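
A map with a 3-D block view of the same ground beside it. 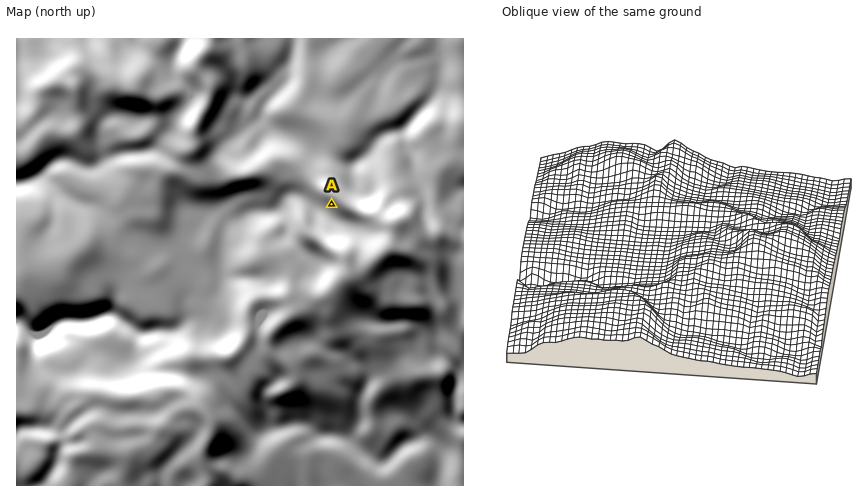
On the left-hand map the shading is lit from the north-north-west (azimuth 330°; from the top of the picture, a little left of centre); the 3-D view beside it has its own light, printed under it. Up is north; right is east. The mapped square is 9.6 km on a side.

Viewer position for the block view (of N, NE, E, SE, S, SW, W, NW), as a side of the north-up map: S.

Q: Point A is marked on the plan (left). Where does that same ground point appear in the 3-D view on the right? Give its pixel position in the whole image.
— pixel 747 220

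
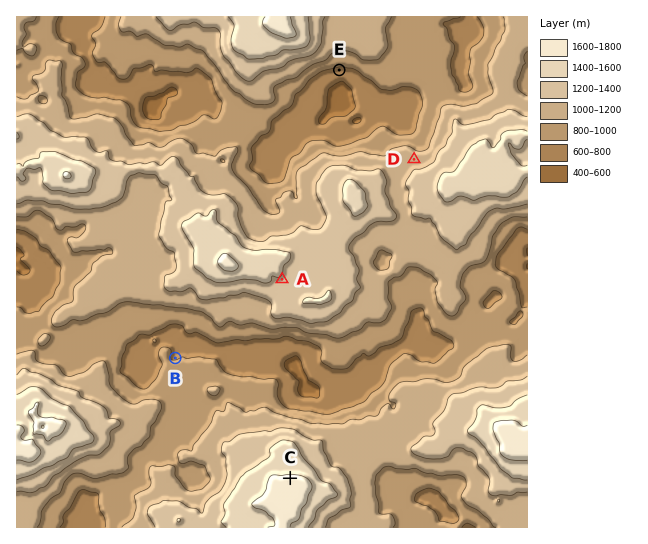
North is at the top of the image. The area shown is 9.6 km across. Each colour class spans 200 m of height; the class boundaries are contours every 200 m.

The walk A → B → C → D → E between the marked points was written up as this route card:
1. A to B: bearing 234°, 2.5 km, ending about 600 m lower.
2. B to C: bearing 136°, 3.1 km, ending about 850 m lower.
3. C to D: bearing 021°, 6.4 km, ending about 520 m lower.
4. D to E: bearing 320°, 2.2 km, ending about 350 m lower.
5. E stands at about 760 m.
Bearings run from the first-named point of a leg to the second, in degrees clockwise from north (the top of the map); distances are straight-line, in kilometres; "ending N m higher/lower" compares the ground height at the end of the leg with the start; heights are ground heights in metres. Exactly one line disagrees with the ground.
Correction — Line 2: it should read "ending about 850 m higher".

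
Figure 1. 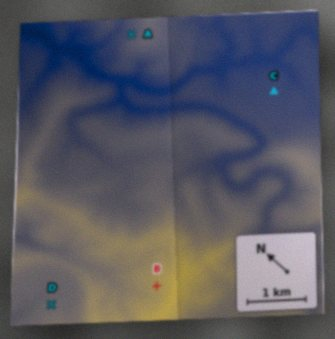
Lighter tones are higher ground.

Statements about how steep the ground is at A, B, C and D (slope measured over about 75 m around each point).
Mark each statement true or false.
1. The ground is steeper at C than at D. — false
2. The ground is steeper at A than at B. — true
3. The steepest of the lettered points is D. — false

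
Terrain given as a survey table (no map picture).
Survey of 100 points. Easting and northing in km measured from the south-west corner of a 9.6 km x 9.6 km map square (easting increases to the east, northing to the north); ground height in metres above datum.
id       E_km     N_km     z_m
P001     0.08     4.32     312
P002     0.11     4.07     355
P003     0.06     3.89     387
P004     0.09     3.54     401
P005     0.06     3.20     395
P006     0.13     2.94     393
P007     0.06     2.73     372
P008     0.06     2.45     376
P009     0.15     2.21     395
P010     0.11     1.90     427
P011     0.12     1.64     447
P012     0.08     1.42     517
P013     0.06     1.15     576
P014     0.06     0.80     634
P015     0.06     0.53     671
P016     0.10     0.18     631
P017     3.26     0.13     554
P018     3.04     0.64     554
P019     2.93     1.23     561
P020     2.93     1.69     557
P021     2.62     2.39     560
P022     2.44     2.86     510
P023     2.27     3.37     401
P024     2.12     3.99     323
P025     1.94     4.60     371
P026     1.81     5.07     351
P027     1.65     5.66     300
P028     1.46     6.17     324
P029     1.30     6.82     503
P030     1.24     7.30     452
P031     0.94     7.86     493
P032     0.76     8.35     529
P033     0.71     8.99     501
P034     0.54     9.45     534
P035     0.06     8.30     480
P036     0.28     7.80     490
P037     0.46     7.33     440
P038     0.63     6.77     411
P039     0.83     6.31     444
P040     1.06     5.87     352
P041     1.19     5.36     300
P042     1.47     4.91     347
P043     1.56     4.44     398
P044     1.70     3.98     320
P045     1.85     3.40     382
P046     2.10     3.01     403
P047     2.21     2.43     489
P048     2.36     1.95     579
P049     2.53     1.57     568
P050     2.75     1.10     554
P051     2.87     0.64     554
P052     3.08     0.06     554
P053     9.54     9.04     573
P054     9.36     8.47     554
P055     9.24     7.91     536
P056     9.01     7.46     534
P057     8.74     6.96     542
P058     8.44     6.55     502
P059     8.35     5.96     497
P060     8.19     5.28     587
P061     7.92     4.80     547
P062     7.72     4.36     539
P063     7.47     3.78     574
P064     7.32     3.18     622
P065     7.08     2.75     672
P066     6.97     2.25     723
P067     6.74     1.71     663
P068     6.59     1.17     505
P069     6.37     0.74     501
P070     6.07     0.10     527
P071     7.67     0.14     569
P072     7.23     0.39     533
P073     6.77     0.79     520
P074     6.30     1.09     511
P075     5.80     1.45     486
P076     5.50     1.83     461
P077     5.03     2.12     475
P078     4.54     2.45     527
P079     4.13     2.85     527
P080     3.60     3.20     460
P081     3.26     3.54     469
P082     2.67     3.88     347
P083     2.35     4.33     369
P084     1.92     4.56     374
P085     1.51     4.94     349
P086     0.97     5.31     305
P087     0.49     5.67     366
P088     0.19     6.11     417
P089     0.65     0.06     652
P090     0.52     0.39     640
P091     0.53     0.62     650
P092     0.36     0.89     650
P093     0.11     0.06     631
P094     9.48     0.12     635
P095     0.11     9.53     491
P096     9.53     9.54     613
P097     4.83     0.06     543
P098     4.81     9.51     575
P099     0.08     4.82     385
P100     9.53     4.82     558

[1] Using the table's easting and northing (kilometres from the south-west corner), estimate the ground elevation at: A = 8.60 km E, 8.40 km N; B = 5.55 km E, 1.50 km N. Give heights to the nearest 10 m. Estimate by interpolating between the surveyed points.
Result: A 530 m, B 480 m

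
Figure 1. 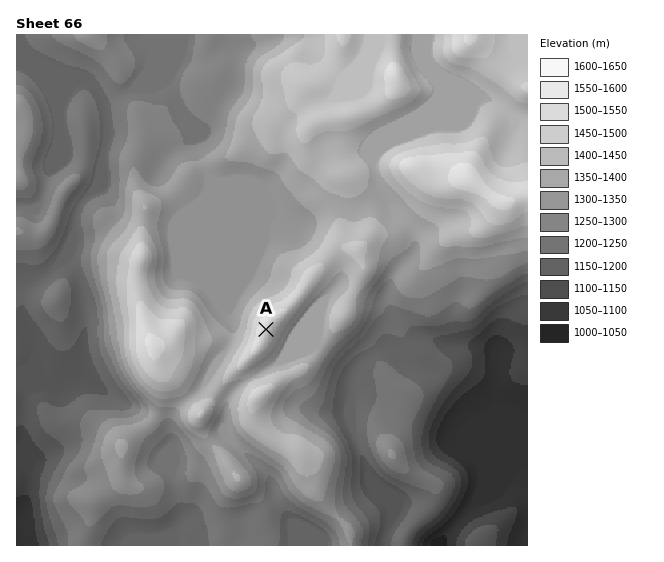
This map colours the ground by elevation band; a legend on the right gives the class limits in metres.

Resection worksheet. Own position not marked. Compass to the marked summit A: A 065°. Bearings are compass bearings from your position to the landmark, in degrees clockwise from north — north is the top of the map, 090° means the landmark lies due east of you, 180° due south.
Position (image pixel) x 135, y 390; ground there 1350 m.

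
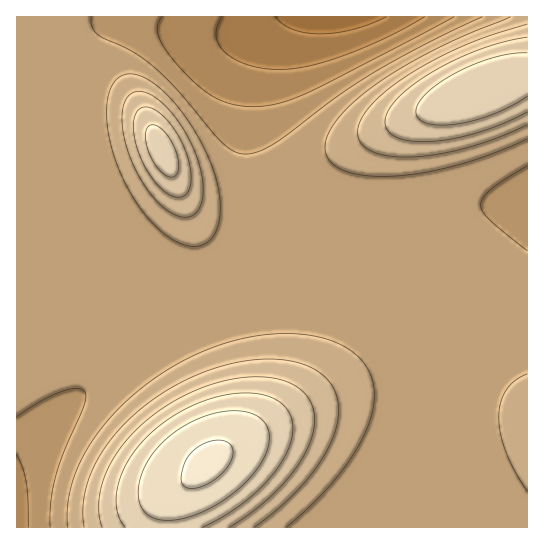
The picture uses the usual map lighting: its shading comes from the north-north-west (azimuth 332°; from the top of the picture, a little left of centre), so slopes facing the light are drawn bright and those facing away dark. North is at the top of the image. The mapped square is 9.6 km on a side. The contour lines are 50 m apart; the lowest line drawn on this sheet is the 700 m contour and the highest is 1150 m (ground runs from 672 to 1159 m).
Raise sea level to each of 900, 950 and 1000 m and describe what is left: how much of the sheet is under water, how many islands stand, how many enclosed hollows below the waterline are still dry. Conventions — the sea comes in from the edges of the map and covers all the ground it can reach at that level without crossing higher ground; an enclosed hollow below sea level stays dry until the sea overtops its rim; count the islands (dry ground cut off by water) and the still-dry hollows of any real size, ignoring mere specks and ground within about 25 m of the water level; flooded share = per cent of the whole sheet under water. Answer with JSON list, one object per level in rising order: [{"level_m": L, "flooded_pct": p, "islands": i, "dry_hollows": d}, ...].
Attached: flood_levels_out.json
[{"level_m": 900, "flooded_pct": 69, "islands": 1, "dry_hollows": 0}, {"level_m": 950, "flooded_pct": 80, "islands": 1, "dry_hollows": 0}, {"level_m": 1000, "flooded_pct": 86, "islands": 1, "dry_hollows": 0}]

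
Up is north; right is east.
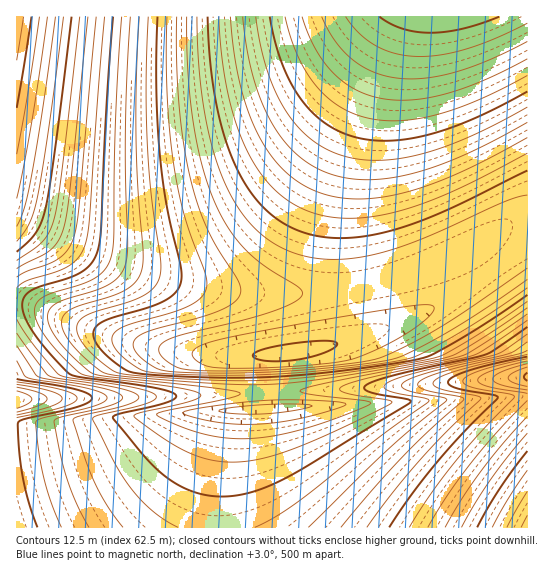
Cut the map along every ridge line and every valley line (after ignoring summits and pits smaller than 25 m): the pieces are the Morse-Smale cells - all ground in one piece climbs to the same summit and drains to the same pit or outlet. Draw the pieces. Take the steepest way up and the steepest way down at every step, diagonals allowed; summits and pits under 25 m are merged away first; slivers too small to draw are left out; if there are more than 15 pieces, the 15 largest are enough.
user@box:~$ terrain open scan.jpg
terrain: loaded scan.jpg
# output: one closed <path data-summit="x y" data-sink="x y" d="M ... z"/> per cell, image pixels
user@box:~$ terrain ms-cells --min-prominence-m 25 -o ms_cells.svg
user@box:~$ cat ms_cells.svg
<path data-summit="17 17" data-sink="437 17" d="M401 16l-384 0-1 286 26 6 41 19 39 13 32 8 45 7 59 1 31-3 44-8 34-10 4-4 1-6-16-94 1-65 7-39 9-36z"/><path data-summit="527 527" data-sink="437 17" d="M527 16l-125 0-3 5-28 80-11 46-4 32 0 52 5 39 10 43 1 13-3 9 48-19 42-23 40-26 29-24z"/><path data-summit="527 527" data-sink="262 409" d="M527 396l-300 15-2 2-6 56-3 58 311 1z"/><path data-summit="17 399" data-sink="262 409" d="M270 392l-109 5-144 3-1 127 199 1 2-45 8-70 14-4 31-1z"/><path data-summit="527 377" data-sink="437 17" d="M527 244l-57 43-29 17-36 17-62 22-37 8-35 4-2 3 2 33 104-3 152-11z"/><path data-summit="17 399" data-sink="437 17" d="M23 303l-7 0 1 97 144-3 101-4 9-2-1-36-53 1-63-8-64-19-48-21z"/><path data-summit="527 377" data-sink="262 409" d="M527 377l-152 11-104 4 0 15 250-10 7-2z"/>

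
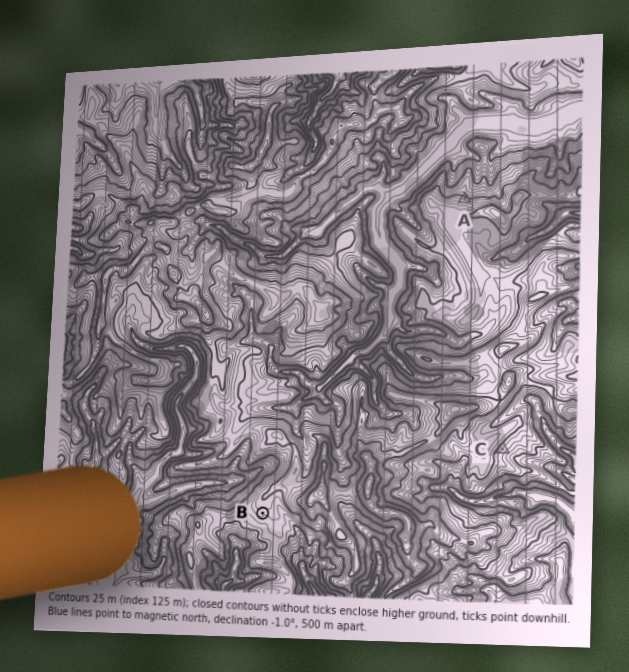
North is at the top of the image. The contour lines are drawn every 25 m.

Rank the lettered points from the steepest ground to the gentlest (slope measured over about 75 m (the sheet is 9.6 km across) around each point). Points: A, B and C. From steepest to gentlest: A C B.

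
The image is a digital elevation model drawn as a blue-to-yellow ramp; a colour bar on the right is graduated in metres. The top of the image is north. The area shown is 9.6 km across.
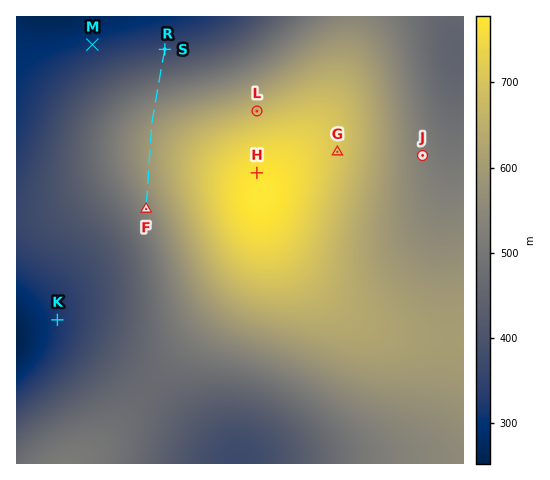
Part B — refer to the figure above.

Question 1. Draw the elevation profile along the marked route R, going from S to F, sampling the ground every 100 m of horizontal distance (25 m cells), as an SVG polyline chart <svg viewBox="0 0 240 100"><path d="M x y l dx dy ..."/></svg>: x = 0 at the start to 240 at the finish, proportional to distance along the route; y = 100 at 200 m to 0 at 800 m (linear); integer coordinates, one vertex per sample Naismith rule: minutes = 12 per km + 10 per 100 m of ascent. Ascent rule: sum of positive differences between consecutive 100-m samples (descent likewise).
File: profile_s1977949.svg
<svg viewBox="0 0 240 100"><path d="M0 72l7-2 7-3 7-2 7-2 7-3 7-2 7-3 7-2 7-2 7-3 6-2 7-2 7-1 7-2 7-2 7-1 7-1 7-1 7-1 7 0 7-1 7 0 7 0 7 0 7 1 7 0 7 1 7 1 7 1 7 1 6 1 7 1 7 1 7 1 4 1"/></svg>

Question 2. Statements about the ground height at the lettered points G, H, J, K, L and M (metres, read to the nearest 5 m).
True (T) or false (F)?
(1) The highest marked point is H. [T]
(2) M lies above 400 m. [F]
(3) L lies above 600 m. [T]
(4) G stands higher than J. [T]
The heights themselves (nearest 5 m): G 705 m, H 770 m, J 525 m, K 315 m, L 665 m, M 310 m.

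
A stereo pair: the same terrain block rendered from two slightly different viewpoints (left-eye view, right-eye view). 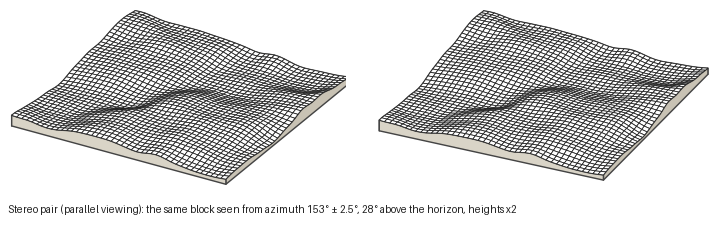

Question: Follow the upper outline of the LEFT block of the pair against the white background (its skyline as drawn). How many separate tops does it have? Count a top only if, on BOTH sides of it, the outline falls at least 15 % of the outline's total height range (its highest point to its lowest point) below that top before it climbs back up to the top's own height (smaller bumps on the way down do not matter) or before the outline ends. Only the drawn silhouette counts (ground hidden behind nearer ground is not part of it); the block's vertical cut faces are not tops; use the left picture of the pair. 1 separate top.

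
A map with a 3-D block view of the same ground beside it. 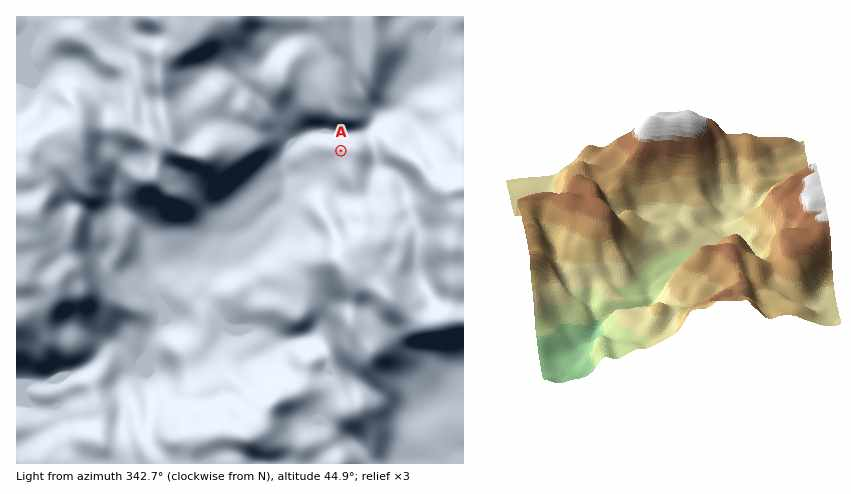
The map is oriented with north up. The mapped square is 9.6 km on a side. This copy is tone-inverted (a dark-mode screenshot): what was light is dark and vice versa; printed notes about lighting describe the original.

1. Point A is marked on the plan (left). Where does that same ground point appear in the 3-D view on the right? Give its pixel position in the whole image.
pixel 614 299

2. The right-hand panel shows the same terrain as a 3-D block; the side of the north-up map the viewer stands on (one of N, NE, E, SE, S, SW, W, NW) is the N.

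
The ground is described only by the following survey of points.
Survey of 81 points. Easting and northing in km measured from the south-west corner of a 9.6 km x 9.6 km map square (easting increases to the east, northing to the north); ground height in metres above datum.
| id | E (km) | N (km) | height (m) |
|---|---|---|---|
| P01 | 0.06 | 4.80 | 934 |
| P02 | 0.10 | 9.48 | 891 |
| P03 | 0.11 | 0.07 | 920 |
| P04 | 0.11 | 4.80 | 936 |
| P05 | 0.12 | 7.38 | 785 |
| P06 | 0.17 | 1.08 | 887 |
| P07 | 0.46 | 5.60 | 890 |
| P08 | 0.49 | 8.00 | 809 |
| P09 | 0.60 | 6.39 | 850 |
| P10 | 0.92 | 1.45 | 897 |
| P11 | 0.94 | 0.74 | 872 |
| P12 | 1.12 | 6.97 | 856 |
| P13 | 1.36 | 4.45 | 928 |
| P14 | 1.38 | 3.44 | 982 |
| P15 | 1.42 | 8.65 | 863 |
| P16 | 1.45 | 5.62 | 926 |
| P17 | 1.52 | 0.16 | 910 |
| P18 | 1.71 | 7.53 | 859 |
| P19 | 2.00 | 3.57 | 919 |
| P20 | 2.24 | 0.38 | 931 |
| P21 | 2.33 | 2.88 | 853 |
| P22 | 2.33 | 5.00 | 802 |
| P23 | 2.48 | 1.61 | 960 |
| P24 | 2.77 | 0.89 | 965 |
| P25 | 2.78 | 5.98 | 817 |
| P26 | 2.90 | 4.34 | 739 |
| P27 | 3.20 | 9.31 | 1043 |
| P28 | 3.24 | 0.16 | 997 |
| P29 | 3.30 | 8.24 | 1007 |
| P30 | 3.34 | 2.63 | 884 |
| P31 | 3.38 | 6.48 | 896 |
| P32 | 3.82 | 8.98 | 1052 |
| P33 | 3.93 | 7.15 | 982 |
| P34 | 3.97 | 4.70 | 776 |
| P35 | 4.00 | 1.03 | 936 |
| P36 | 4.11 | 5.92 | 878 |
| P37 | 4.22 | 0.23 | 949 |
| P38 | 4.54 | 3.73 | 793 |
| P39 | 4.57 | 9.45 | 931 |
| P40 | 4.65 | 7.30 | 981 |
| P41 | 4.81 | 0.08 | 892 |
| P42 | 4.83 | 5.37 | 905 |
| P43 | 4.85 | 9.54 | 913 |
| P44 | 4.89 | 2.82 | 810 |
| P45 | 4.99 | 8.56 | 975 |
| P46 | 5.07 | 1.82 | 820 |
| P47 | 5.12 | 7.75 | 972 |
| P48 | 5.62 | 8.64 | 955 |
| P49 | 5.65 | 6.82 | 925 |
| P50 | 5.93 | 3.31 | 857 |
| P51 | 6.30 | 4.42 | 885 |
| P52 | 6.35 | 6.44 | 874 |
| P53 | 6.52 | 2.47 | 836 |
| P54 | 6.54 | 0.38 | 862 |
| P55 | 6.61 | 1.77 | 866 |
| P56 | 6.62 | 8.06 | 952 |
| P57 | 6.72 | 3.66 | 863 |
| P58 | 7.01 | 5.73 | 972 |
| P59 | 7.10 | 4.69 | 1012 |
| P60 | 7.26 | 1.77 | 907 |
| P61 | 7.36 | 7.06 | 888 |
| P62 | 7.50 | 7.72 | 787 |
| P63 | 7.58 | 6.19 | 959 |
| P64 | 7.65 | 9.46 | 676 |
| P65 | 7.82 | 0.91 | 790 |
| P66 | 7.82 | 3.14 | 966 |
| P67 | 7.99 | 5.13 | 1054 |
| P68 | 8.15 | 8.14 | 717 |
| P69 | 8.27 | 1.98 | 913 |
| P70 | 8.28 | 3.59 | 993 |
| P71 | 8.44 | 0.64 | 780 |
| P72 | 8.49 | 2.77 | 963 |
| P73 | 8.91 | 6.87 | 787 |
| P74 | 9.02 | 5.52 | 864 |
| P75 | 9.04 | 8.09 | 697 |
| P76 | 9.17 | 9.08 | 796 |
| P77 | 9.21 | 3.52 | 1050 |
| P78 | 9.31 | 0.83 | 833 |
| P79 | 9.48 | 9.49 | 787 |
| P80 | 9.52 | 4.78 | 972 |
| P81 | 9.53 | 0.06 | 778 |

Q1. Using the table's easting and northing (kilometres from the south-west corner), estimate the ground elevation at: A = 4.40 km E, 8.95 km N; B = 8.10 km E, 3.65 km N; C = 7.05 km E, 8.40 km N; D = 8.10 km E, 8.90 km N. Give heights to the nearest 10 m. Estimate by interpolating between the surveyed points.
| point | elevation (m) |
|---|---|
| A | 970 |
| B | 990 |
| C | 830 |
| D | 720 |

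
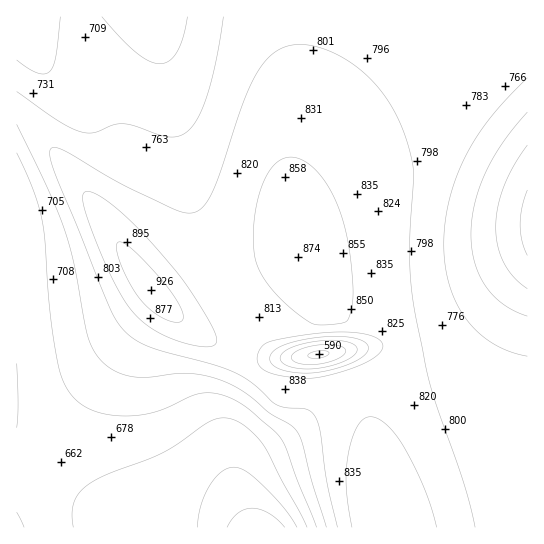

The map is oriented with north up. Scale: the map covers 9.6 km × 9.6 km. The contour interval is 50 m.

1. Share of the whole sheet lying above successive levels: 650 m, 92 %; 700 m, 79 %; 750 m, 64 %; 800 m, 36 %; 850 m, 11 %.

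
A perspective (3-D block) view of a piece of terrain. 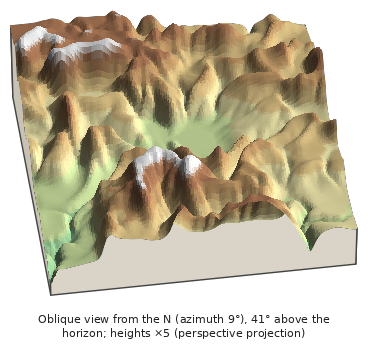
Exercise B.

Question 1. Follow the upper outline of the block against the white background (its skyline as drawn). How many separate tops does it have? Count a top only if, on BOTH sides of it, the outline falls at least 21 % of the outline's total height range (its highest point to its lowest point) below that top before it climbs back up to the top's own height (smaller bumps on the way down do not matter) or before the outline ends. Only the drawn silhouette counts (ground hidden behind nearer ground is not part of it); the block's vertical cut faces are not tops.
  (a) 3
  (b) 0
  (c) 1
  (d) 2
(b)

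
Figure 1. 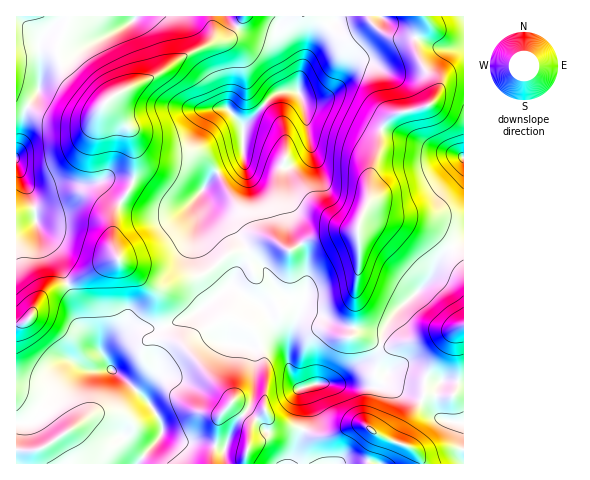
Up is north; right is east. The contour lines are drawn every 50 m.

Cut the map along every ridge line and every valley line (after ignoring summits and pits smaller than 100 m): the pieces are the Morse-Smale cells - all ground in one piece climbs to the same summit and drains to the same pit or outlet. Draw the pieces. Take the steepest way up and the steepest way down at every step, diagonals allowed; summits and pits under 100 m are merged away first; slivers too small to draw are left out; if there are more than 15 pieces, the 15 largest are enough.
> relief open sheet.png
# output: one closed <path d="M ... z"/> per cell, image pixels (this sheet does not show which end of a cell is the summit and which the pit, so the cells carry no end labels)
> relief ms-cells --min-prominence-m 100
<path d="M335 16l-91 0-9 15-7 7-19 6-24 12-31 21-38 17-9 8 23 28 5 24-2 29-19 32-1 31 7 16 25 20 12 6 5 0 37-12 9-4 22-19 16-3-13-23-26-23-5-12 11-16 29-16 2-6 44 14 21-15 1-14-6-34-6-13 0-10 5-16 11-23 22-23z"/><path d="M243 16l-227 1 0 145 16 37 5 26 11 21 9 13 11 24 50-25-5-12 0-25 5-14 15-24 2-29-5-24-23-28 9-8 38-17 31-21 24-12 19-6 7-7z"/><path d="M463 16l-127 1 0 3-22 23-11 23-5 16 0 10 6 13 6 34-1 14-21 15-44-14-2 6-29 16-11 16 5 12 26 23 13 22 14-8 12-1 18 10 21-11 47-9 12-33 0-19 9-28 1-17 5-10 12-10 33-8 5-6 7-16 5-5 17-3z"/><path d="M463 76l-16 2-5 5-7 16-5 6-35 9-10 9-4 7-2 20-9 28 0 19-12 31 1 41-3 15 0 29-5 24 10 0 20 8 4-16 9-15 34-33 10-21 26-22z"/><path d="M203 308l-13 8-24 10-1 3 8 10 7 4 11 11 19 23 22 22 0 5 16 15 3 8 14-17 5 10 8 6 24 3 17 7 13-1 17-8 13-3 14 10 22 9 9-20 16-25 3-17-2-2-31-7-5 1-7 11-4 3-62-3-16 4-8-12-3-18-7-8-8-4-27 1-21-4-7-18z"/><path d="M357 231l-16 1-30 7-21 11-18-10-12 1-13 9 4 8 15 12 9 17 25 19 0 7-12 36 1 20 10 19 16-4 19-2 21-16 19-7 5-8 1-5-2-2-17-7-10-1 3-11 2-41 3-15z"/><path d="M428 380l-4 2-1 16-16 25-9 20-22-9-14-10-13 3-17 8-13 1-17-7-24-3-8-6-5-10-14 17-3-8-17-16-8 9-5 9-1 20-5 22 251 1 1-40-18-3-8-5-2-6 0-18 5-10z"/><path d="M82 367l-9 3-14 12-25 39-18 3 0 25 17 1-3 6 1 8 106 0 20-23 5-8 0-8-4-8-9-14-36-32-22 0z"/><path d="M143 326l-9 0-12 6-12 7-8 9 0 7 8 14 22 17 17 17 13 22-2 13-23 25 74 1 6-23 1-20 5-9 9-9 0-4-22-22-19-23-23-20-3-6-17 1z"/><path d="M246 249l-16 4-22 19-9 4-37 12-11-2 7 8 6 33 19-8 20-11 15 17 7 18 21 4 27-1 8 4 6 8 3-21 10-24 0-7-25-19-9-17-15-12z"/><path d="M68 284l-16 5-7 5-9 11-5 11-5 6-10 3 1 98 11 0 6-2 25-39 14-12 4-3 14 4 19-2-18-32-12-12-3-18z"/><path d="M118 259l-7 1-44 24 10 23 2 15 13 15 10 17 0-6 8-9 21-11 12-2 5 3 13 0 3-2-4-28-4-8z"/><path d="M463 239l-25 21-10 21-38 38-8 17-1 8 2 2 34-6 47-15z"/><path d="M17 163l-1 160 5 1 10-8 5-11 9-11 22-11-10-24-9-13-11-21-3-23z"/><path d="M458 328l-46 14-21 4-10-1-7 14-19 7-21 16 7-1 15-10 12 0 9 3 16-2 32 8 6-15z"/>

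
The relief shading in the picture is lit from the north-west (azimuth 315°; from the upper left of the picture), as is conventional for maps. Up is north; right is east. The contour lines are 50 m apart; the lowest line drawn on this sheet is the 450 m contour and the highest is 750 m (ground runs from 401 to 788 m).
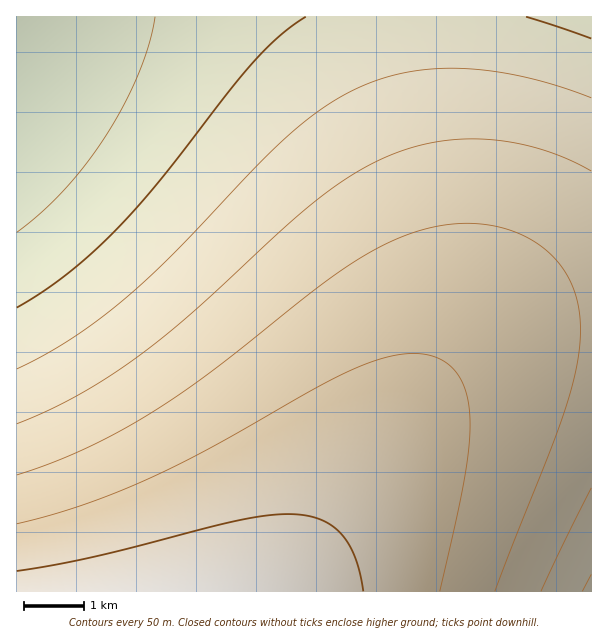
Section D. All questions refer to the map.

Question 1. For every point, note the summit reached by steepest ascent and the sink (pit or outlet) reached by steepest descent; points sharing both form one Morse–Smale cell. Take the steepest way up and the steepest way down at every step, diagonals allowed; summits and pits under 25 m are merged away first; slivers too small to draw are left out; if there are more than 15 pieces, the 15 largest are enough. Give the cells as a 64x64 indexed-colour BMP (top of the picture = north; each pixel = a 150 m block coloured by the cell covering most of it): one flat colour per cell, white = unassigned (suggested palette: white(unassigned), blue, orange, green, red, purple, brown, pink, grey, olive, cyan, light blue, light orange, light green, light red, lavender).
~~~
<image width="64" height="64" href="data:image/bmp;base64,Qk12CAAAAAAAAHYAAAAoAAAAQAAAAEAAAAABAAQAAAAAAAAIAAATCwAAEwsAABAAAAAAAAAA////ALR3HwAOf/8ALKAsACgn1gC9Z5QAS1aMAMJ34wB/f38AIr28AM++FwDox64AeLv/AIrfmACWmP8A1bDFABERERERERERERERERERESIiIiIiIiIiIiIiIiIiIiIiEREREREREREREREREREREiIiIiIiIiIiIiIiIiIiIiIRERERERERERERERERERERIiIiIiIiIiIiIiIiIiIiIhEREREREREREREREREREREiIiIiIiIiIiIiIiIiIiIiERERERERERERERERERERERIiIiIiIiIiIiIiIiIiIiIRERERERERERERERERERERESIiIiIiIiIiIiIiIiIiIhERERERERERERERERERERERIiIiIiIiIiIiIiIiIiIiERERERERERERERERERERERESIiIiIiIiIiIiIiIiIiIREREREREREREREREREREREREiIiIiIiIiIiIiIiIiIhERERERERERERERERERERERERIiIiIiIiIiIiIiIiIiEREREREREREREREREREREREREiIiIiIiIiIiIiIiIiIRERERERERERERERERERERERERIiIiIiIiIiIiIiIiIhERERERERERERERERERERERERESIiIiIiIiIiIiIiIiERERERERERERERERERERERERERIiIiIiIiIiIiIiIiIRERERERERERERERERERERERERESIiIiIiIiIiIiIiIhEREREREREREREREREREREREREREiIiIiIiIiIiIiIiERERERERERERERERERERERERERESIiIiIiIiIiIiIiIREREREREREREREREREREREREREREiIiIiIiIiIiIiIhERERERERERERERERERERERERERERIiIiIiIiIiIiIiEREREREREREREREREREREREREREREyIiIiIiIiIiIiIRERERERERERERERERERERERERERERMiIiIiIiIiIiIhEREREREREREREREREREREREREREREzIiIiIiIiIiIiERERERERERERERERERERERERERERERMyIiIiIiIiIiIRERERERERERERERERERERERERERERETMiIiIiIiIiIhERERERERERERERERERERERERERERERMzIiIiIiIiIiEREREREREREREREREREREREREREREREzMyIiIiIiIiIRERERERERERERERERERERERERERERERMzMiIiIiIiIhEREREREREREREREREREREREREREREREzMzMiIiIiIiERERERERERERERERERERERERERERERETMzMzMyIiIiIREREREREREREREREREREREREREREREREzMzMzMzMiIhERERERERERERERERERERERERERERERETMzMzMzMzMzERERERERERERERERERERERERERERERERMzMzMzMzMzMREREREREREREREREREREREREREREREREzMzMzMzMzMxERERERERERERERERERERERERERERERETMzMzMzMzMzERERERERERERERERERERERERERERERERMzMzMzMzMzMREREREREREREREREREREREREREREREREzMzMzMzMzMxERERERERERERERERERERERERERERERETMzMzMzMzMzERERERERERERERERERERERERERERERERMzMzMzMzMzMREREREREREREREREREREREREREREREREzMzMzMzMzMxERERERERERERERERERERERERERERERETMzMzMzMzMzERERERERERERERERERERERERERERERERMzMzMzMzMzMREREREREREREREREREREREREREREREREzMzMzMzMzMxERERERERERERERERERERERERERERERETMzMzMzMzMzERERERERERERERERERERERERERERERETMzMzMzMzMzMRERERERERERERERERERERERERERERERMzMzMzMzMzMxEREREREREREREREREREREREREREREREzMzMzMzMzMzERERERERERERERERERERERERERERERETMzMzMzMzMzMRERERERERERERERERERERERERERERERMzMzMzMzMzMxEREREREREREREREREREREREREREREREzMzMzMzMzMzEREREREREREREREREREREREREREREREzMzMzMzMzMzMRERERERERERERERERERERERERERERETMzMzMzMzMzMxERERERERERERERERERERERERERERERMzMzMzMzMzMzEREREREREREREREREREREREREREREREzMzMzMzMzMzMRERERERERERERERERERERERERERERETMzMzMzMzMzMxERERERERERERERERERERERERERERETMzMzMzMzMzMzERERERERERERERERERERERERERERERMzMzMzMzMzMzMREREREREREREREREREREREREREREREzMzMzMzMzMzMxERERERERERERERERERERERERERERETMzMzMzMzMzMzERERERERERERERERERERERERERERERMzMzMzMzMzMzMREREREREREREREREREREREREREREREzMzMzMzMzMzMxERERERERERERERERERERERERERERETMzMzMzMzMzMzERERERERERERERERERERERERERERERMzMzMzMzMzMzMREREREREREREREREREREREREREREREzMzMzMzMzMzMxERERERERERERERERERERERERERERETMzMzMzMzMzMz"/>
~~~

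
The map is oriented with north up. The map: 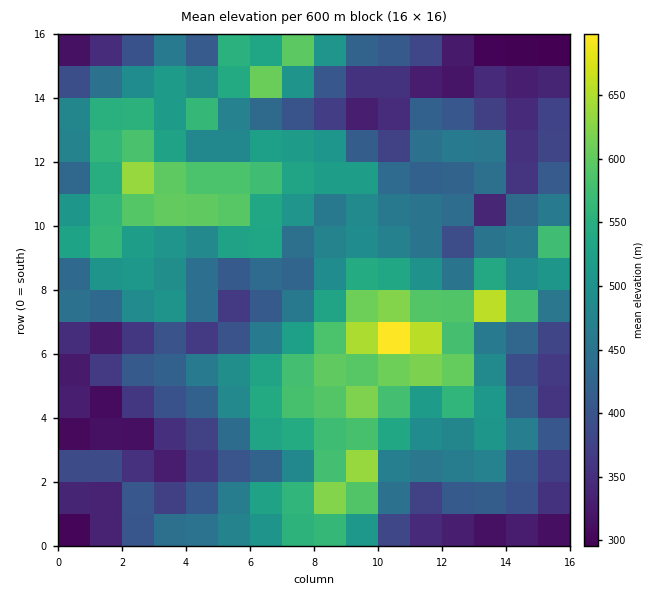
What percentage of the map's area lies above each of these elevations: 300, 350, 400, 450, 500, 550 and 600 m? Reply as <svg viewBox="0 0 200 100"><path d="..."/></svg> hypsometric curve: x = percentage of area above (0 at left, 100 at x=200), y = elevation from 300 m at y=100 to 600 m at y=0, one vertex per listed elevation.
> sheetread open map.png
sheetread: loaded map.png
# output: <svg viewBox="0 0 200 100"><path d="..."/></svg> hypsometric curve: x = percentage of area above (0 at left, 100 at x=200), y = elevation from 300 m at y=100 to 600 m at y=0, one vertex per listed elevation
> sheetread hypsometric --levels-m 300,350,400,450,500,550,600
<svg viewBox="0 0 200 100"><path d="M192 100l-24-17-27-16-31-17-38-17-29-16-25-17"/></svg>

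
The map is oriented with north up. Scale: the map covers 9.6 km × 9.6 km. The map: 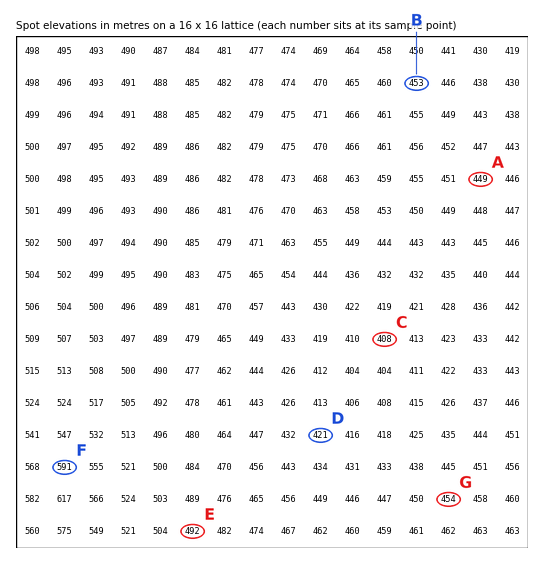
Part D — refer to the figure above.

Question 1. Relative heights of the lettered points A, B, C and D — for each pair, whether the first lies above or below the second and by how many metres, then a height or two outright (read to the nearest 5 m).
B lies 45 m above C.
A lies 40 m above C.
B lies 35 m above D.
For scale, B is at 455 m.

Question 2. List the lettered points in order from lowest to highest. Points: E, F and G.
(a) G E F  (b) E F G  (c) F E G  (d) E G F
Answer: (a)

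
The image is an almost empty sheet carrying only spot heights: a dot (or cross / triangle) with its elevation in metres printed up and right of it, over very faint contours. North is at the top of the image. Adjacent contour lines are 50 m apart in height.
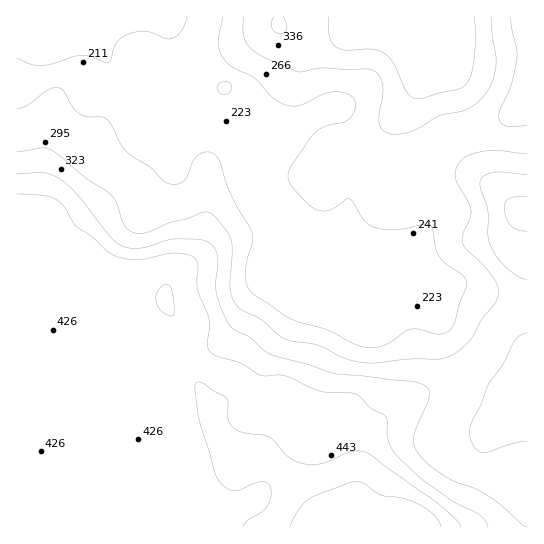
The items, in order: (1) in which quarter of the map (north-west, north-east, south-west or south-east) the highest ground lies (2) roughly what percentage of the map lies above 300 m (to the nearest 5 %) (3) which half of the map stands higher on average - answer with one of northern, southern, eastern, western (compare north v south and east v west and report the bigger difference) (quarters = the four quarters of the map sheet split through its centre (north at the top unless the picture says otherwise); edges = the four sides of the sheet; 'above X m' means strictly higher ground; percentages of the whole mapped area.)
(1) The highest point lies in the south-east quarter of the map.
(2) Roughly 60 % of the ground is higher than 300 m.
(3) On average the southern half of the map is the higher ground.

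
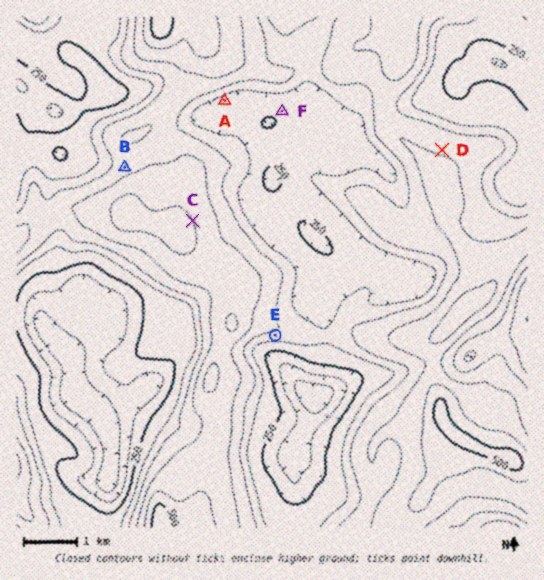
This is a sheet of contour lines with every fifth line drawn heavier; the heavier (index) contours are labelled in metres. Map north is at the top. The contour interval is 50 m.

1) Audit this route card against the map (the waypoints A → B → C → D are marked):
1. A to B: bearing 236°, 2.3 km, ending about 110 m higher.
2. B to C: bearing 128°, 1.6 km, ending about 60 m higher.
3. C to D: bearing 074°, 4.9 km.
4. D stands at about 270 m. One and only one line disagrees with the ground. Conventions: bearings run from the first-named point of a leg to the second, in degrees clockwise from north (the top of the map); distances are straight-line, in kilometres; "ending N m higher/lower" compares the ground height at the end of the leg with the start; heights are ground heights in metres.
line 4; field height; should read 400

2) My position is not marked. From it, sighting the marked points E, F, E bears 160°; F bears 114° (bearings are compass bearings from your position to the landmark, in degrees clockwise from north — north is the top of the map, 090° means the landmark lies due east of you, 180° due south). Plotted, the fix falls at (177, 64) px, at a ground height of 400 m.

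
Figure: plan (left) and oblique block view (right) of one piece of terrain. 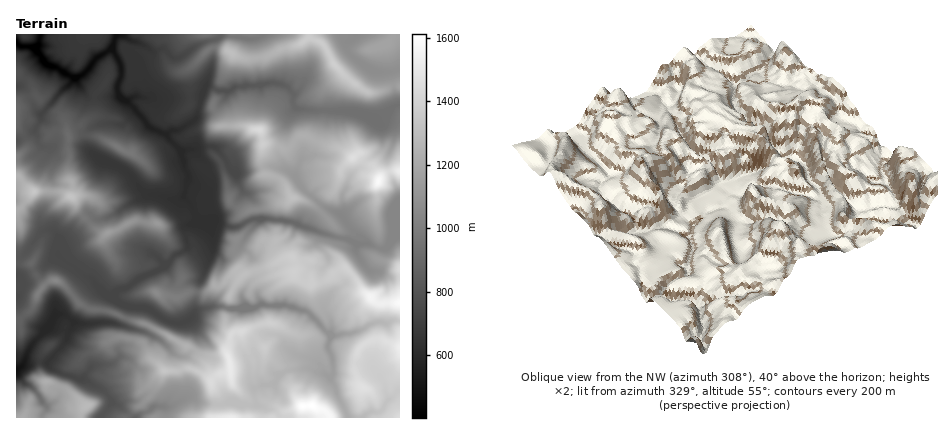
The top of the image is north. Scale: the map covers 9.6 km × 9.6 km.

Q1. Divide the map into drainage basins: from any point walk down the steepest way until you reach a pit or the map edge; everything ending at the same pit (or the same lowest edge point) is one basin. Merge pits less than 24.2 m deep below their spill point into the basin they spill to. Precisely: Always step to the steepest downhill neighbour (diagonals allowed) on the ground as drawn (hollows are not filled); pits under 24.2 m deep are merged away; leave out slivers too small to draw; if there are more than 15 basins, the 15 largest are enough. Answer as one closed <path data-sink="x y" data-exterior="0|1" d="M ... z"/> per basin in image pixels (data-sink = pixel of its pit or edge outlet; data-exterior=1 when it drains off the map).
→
<path data-sink="36 48" data-exterior="0" d="M308 34l-292 0 0 38 14 10 6 14-16 5-4 5 0 20 11 18-1 4-10 10 0 18 18 16-12 14-6 4 0 52 14 2 5 10 9 11 10-5 6 2 20 22 10 5 18 2 18 8 22 6 36 21 8 2 6 6 15 22-1 4-8-6-14-6-12 3-14 0-8 9-4 14-9 10 9 14 248 0 0-332-8 0-12 6-12 0-6-3-20-15-10-12-7-16-5-4-10-4z"/><path data-sink="16 370" data-exterior="1" d="M54 280l-4 1-7 5-6 8-4 14-13 12-4 0 0 98 8-2 6-16 16-12 0-6 20 7 20 17-5 6 1 6 44 0 24-22 6-16 8-9 14 0 12-3 14 6 8 6 1-4-5-8-16-20-8-2-36-21-22-6-18-8-18-2-10-5-18-20z"/><path data-sink="356 34" data-exterior="1" d="M400 34l-90 0-1 4 11 4 5 4 9 18 16 16 18 12 12 0 12-6 8 0z"/><path data-sink="16 296" data-exterior="1" d="M22 263l-6 1 0 56 4 0 13-12 4-14 7-8-9-12-3-8z"/><path data-sink="16 86" data-exterior="1" d="M18 73l-2 33 4-5 16-5-6-14z"/><path data-sink="16 200" data-exterior="1" d="M18 176l-2 34 6-4 12-14z"/><path data-sink="16 140" data-exterior="1" d="M16 126l0 31 11-11-4-12z"/><path data-sink="136 418" data-exterior="1" d="M142 404l-16 14 26 0z"/>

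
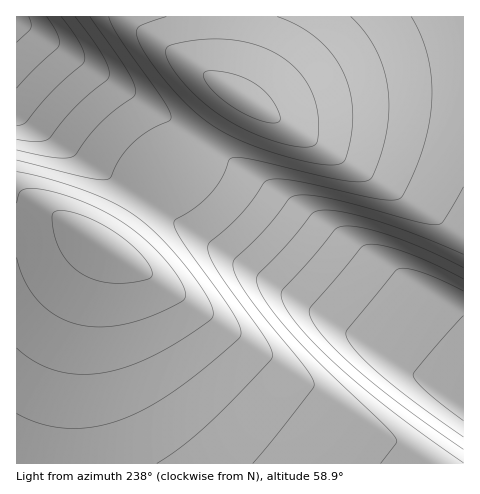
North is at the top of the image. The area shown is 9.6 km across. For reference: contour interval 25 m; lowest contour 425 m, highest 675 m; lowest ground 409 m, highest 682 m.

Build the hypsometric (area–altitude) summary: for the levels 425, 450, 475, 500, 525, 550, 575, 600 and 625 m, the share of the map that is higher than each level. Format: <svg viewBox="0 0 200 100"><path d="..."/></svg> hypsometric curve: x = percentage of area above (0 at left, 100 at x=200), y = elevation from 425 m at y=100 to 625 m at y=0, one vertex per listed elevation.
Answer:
<svg viewBox="0 0 200 100"><path d="M193 100l-20-12-23-13-34-13-32-12-26-12-18-13-12-13-8-12"/></svg>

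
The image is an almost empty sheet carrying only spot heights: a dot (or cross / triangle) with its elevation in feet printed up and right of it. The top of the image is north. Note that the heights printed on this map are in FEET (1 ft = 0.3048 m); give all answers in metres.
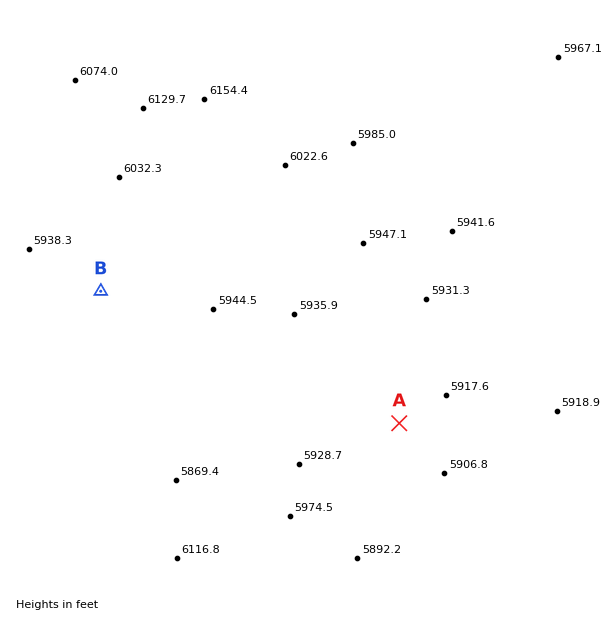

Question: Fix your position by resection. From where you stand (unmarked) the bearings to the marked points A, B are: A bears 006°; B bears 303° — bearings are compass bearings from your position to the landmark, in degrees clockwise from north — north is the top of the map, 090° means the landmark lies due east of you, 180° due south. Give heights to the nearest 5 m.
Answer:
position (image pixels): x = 393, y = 481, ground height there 1800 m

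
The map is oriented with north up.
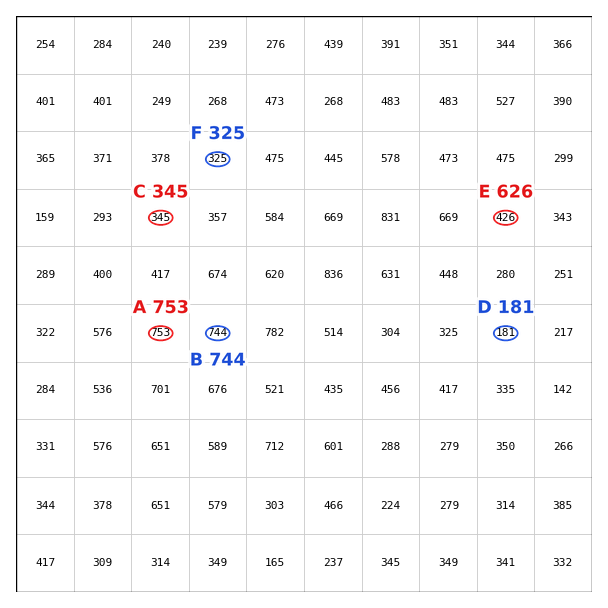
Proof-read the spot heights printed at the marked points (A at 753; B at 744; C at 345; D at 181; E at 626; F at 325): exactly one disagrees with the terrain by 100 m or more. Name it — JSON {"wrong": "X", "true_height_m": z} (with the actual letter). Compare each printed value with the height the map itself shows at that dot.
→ {"wrong": "E", "true_height_m": 426}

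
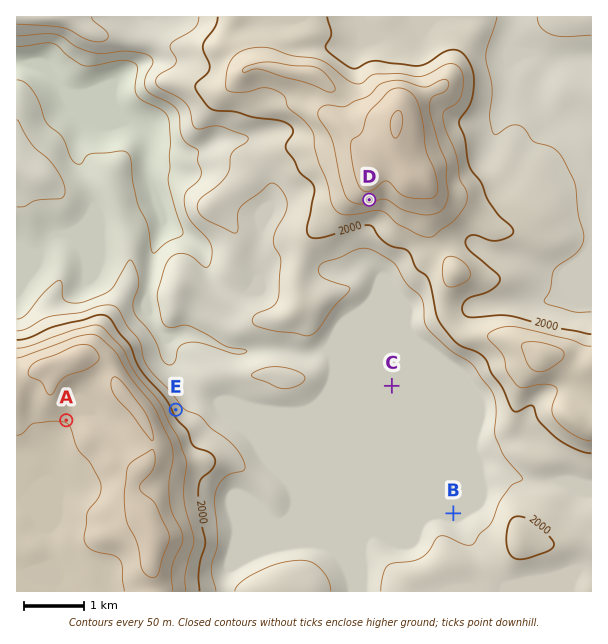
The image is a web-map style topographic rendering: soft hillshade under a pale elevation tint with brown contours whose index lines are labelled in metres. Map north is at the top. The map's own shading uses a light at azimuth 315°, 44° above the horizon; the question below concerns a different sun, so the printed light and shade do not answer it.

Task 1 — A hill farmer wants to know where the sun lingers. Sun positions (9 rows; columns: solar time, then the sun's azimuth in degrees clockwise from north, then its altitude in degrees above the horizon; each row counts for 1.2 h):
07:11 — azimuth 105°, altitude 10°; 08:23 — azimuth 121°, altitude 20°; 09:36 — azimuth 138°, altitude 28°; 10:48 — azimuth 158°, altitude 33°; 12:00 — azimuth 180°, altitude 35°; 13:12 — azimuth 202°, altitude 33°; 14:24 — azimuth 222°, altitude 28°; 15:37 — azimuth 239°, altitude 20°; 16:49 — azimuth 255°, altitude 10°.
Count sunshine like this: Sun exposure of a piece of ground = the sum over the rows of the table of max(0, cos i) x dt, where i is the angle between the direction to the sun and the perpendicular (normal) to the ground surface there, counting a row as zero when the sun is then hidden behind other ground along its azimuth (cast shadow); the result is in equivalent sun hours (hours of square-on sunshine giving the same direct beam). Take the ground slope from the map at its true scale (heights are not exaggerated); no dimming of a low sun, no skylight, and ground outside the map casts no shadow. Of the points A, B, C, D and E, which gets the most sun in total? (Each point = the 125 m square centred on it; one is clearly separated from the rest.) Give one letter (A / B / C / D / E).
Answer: D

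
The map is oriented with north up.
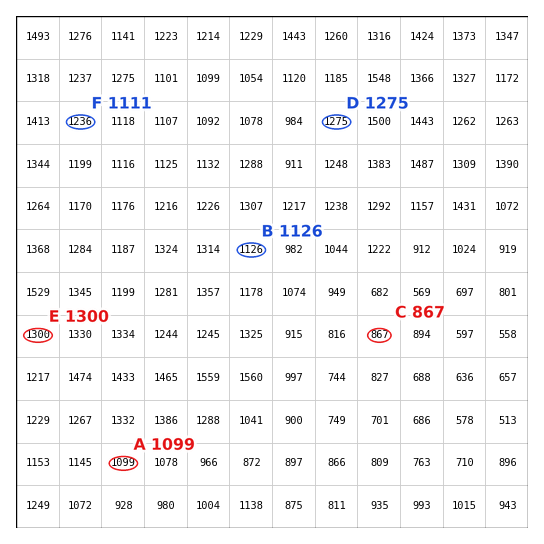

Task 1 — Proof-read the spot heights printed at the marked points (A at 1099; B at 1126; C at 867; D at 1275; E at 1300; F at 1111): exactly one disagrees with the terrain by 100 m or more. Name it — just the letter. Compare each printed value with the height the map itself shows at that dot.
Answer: F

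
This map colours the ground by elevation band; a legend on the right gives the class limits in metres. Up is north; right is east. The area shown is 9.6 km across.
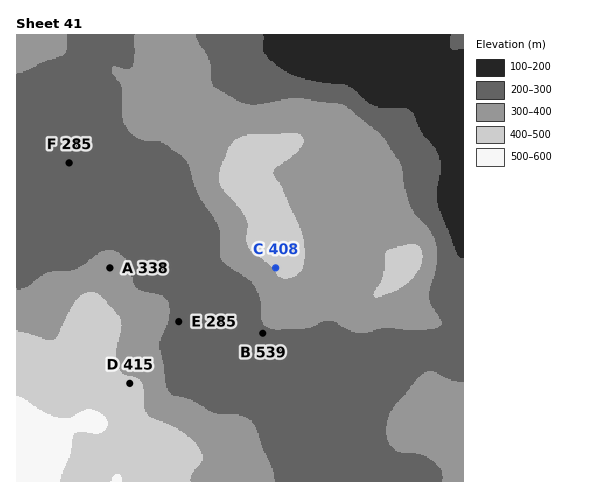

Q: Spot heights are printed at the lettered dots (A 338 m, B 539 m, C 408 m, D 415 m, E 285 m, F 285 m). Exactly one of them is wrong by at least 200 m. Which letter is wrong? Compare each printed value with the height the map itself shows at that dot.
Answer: B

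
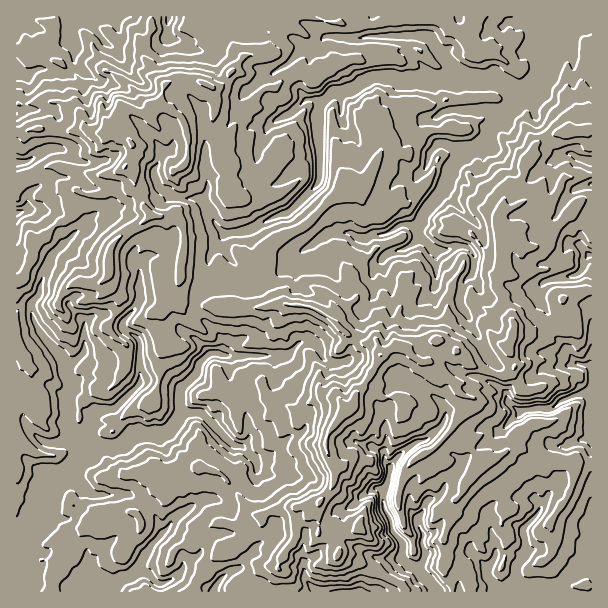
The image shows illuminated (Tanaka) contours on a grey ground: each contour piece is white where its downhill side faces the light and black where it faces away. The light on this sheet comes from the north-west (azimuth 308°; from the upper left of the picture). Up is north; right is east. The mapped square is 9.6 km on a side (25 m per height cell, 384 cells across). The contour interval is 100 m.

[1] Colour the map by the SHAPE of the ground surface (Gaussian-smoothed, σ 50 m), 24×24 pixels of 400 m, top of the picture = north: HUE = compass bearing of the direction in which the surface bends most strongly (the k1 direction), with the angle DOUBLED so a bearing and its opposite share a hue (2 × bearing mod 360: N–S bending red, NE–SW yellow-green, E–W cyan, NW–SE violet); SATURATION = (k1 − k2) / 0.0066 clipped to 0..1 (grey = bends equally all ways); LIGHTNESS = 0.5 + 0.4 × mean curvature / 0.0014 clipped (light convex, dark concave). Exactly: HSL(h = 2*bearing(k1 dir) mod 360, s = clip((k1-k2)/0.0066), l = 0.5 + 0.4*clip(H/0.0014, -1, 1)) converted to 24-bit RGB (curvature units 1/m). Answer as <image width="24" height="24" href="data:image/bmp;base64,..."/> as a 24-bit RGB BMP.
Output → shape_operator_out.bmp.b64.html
<image width="24" height="24" href="data:image/bmp;base64,Qk32BgAAAAAAADYAAAAoAAAAGAAAABgAAAABABgAAAAAAMAGAAATCwAAEwsAAAAAAAAAAAAAkz+BzamZJ1FBXDweDS8Jig0QImAF7KamB15S33amvkd3XuFHLgUMWmIdKX9hcfK30Gfkpg5SWdZbWRN1WMEZvWJSV7N4jcXLWmGir4Fcu2GPQ3aK8NvbByMs9dbtJ4Nw8NvsK6eQXIvG9UuJCH2x9PXWhzESPKgiUgBi791NOad2JAZi7dJAFFeN1K+SSHxuOWRdaX6zyo24hoOraZxGX9PYEkgw3LLXTbt7tlGPJ2pB5WpKJejRkj/q1PfqNABNAMP06fmWqUV2KC2T5O+vChmQ2uK5MjVbR5OKNThpjOKte4TGsnrPqzBuX7w5GkUTcU04dciqnnPLtsLt99ToCS0S7PyTQwBeAMoVFLjL3r+yKjlQ29+3Byc28sa4OEtst8Z3Ll9Qfh4x5FyLMkLDgbaptJq+k4Ctf7uzUrR5ZTFTNTofMhkR+97MSlAOADRL+ZySJIJ/2aOJcl6XdY5iiV2jKXFRz0995nJsusrzI2x7R4w3UFytzNHkhz7D0au2lcXGpB2AY28rk1ORrWul0/jWyc/0AAAz+K3LtJDVNXVn0KrRqZPHbaCpe6PPraXn23wgcbUWYxps2TNoJGkSKSoJCygU7vHaLQYeSqYPvraHH5hzhr3hzHwtXjQMpVDsH4odS5gAwrRlQIYqgR7SyWyVd30mElAQx2CMlr+E4RfMDDgJszP559zvG2SDejYALqZnSWfGkKa7lp7SHT1m9tXXd6vIMDiV27/XICGI2rGFpdLFADQXV2wDeOsAokPhssuMvq5PDw048drqG7JN16UXSxM/O6/lpbvmknGqa7ehVEx4j9zgWaXZ9bbBRIaFeUI9ljdXu+zchxIUwQjn0eX3ysDxAD81w9q6hkGpEHB/nm1T7ebGJw15yKGTBi0ktbsNa3cVTkAPWS0pm+JDLCgHqVEuvEhyZb6sYMLM46w2K03i9PSeHHiEeIIiUwAluNuOKwgcEre/18ygv/lLEEFYtOOm7hmzMXOXSb7FyH6aJnw6JhcN1/ixeNLut7X6g2vN1M/yksrPYRF/+N3TPz2Qqji5O7XkmwSE8fHZrwmXTI8YAJNu3MDruUZaUUjcy77oqq3lqJ/p0MTss9fyt+y+DiUhy4Y9O3cxlmE4ShAxUctt1/DDYT9+jzdexzCyHcxusUjfzJP96tb1mNS2CxYt4NPALF9jjZRUWWZISJNgzVxSy6Y7lDhjOZzQpThk3MyYGElqOv98ryR1qbwxDSYUrOPM17Ln56qvCSUqtbhJ5KKPkU6oLH6Q1qyQQWSCcam4h0h/nblrMFM7gmdRf7FksWJILqSk69LWHSp9+MrNIhh46L2uu0qfUMwJDKEA5GfhJUujJVs9vMqU4XOvMmY5aalIxL+FG1RbVay85MHWrFGSHVEoosFZVi8FyDkAHcMBYA0eVFkDFpG14eCdj5W+Pb9PgworK0YIxT1ZtZ4/I0slpzdW5dH61Of3YmWmaxc/VXIrDSsIfhqn8NPmYDhsp53RRNh6AzQLbL/Y34PxYSuqx8WGlWtatEjHfcTIHNDSXoW1ybHgpzpkPXs3euZWOCcDOgcnqLXVuszaq4rRL9rGDWpb4bbSkruRRpmB8c/vBywjxDq8hJS01ZubzqPVJFW/R74Q5kLLeqfiQxOmeivl9+TUBwss9tXsJlitl9FzV3WFt196UcM9BQk02924sX2PmJVtG20b9zWgG5FuPKKwvlGNqdsrRtSwkm7qdakwHycMJxIP0KpQY/BInjrFDkMg7iKTudedh6lgQmiz4c/OCAcs3OzRiEBkvquP2ae1GVUGQ0sQDjITObO09NfejRw3elcVv5/toH7o0ef2hXbqxpRqsjSHS6jBVSeqo9R6vGNUDj0V58BbDQgr/qwhzNq5loF0dIM8B0rl2NrzPSPVJV9RT7Uq3rXX49f0N5jbgdbVRZLVEI7n89G72GHgu8ddRR42x+GwKVmB25HUF5VJKnIACGUA2cqhgoXQ1snqyqruYxfzq2buKJapMG9Frq1kwsaDKR4Kb2sjel0Z4toNDdshFcoj6Nrx0eDw73/acUPUE0UN3lrp6dnyon3PDisIKyMIO1IQXoYcKBgLJicMyIsrPbu0QaZLxG5ItsXdtOPPLxhIod1JQxdEreKQSkIeRjEfNlQr4pCv3sjtJIuKMHg7nKDT39f019n0wavzmguFasLK2d7uhuDRUTBmVYhxvoxeUV2w38uwHX6N1ngdLlzD9d7WDwY1qNPBg7mRYzpcy7uJbVyxn1vKz6UhDKkVyjoNtC4Nc8vjcbLJsrdOXGQmmDtRX3JyeLiV"/>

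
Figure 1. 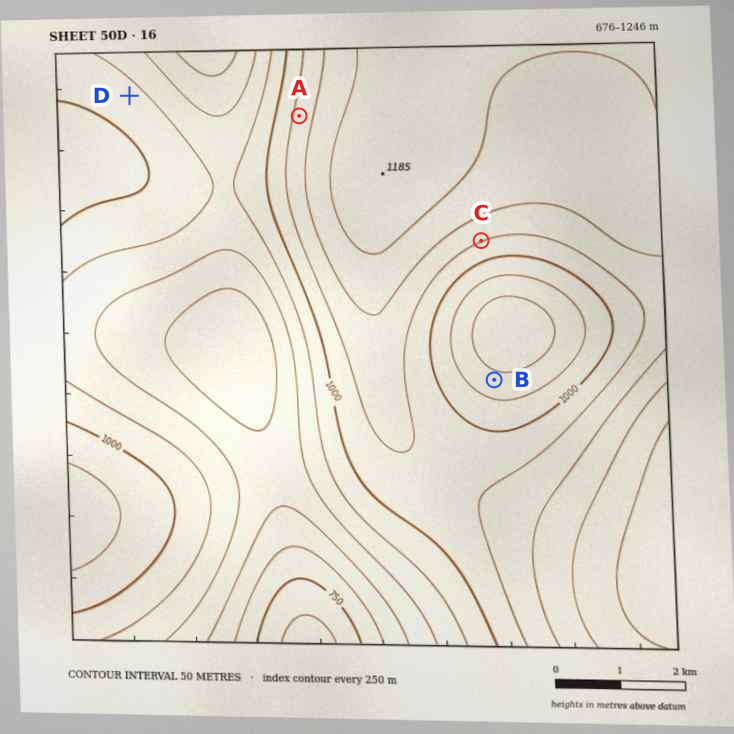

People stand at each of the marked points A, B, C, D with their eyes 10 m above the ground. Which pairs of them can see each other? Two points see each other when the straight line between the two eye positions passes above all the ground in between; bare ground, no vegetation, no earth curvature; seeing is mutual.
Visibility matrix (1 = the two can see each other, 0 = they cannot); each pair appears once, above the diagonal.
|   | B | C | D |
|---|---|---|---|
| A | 0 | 0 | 1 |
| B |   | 1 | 0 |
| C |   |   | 0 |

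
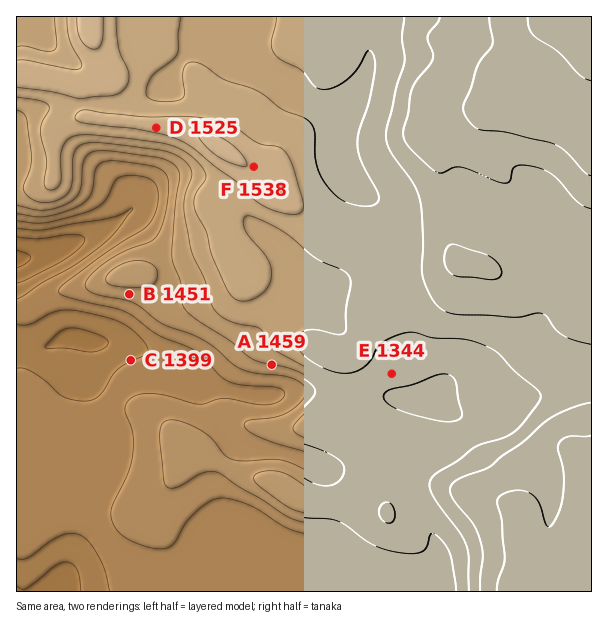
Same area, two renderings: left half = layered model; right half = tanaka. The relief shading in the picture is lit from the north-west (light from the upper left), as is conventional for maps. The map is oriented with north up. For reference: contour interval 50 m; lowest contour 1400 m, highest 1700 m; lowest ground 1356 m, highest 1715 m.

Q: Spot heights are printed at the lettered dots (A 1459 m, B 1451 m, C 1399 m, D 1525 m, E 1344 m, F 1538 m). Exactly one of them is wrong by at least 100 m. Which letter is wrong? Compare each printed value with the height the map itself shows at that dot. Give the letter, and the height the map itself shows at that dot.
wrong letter E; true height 1469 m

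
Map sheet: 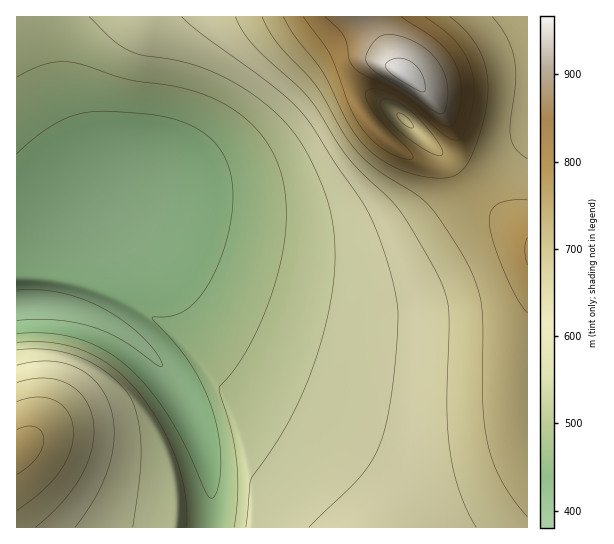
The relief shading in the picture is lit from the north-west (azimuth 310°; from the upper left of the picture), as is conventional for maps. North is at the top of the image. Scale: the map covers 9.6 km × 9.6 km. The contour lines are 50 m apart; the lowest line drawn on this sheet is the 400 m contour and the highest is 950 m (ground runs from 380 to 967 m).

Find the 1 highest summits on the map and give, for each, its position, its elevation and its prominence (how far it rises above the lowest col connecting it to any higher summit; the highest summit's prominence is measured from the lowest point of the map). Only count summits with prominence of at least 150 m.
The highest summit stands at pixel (403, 74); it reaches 967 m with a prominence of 587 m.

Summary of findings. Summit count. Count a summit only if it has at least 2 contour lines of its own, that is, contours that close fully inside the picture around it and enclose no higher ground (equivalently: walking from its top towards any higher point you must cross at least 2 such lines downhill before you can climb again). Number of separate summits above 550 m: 1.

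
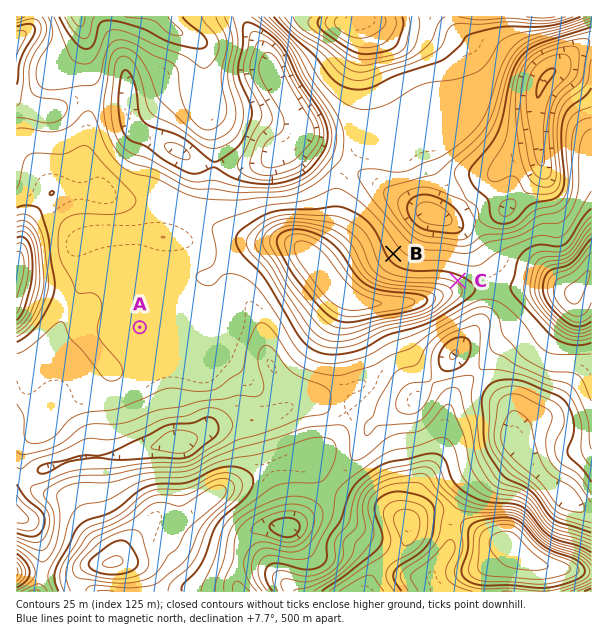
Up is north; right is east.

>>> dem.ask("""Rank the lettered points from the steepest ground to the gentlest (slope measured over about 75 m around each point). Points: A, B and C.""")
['C', 'B', 'A']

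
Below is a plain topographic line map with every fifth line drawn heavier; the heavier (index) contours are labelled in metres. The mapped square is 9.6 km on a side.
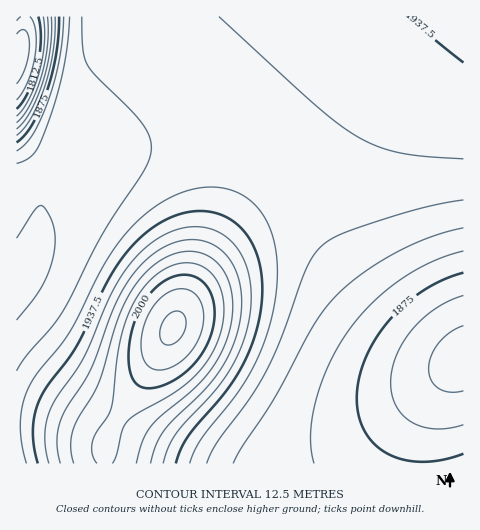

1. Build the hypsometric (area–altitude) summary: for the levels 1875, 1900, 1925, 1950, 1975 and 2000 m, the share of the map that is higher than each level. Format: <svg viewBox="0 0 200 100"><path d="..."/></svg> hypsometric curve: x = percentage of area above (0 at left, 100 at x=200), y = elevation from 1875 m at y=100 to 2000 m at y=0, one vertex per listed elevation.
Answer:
<svg viewBox="0 0 200 100"><path d="M181 100l-25-20-84-20-41-20-12-20-12-20"/></svg>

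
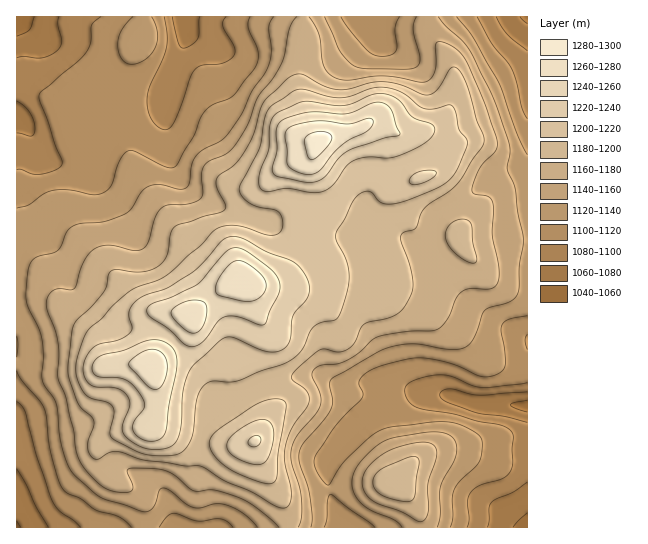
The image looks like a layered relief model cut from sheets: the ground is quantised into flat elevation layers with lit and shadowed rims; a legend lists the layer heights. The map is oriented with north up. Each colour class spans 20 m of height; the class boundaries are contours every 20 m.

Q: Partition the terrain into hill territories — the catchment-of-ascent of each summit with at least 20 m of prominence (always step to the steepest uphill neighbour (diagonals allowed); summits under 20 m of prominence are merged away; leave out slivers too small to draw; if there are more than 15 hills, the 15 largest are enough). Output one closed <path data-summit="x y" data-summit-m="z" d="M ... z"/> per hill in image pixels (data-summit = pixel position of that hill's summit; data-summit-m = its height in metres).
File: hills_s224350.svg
<path data-summit="319 142" data-summit-m="1287" d="M527 16l-510 0-1 101 12 10 13 29 6 4 16 4 19 0 11-11 7-15 13-15 13-7 29-7 6-2 5-7-1 29 4 28 12 24 16 14 22 12 47 14 20 11 13 4 54 0 17-5 13 0 18 4 11 8 21 26 16 12 24 24 28 19 26 13z"/><path data-summit="190 317" data-summit-m="1277" d="M165 103l-10 6-29 7-13 7-13 15-7 15-11 11-19 0-16-4-6-4-13-29-9-8-3-1 0 59 7 40 6 10 22 18 14 32 8 12 33 31 19 8 30 3 16 8 36 38 8 24 19 0 40-20 32-6 12 0 25 12 14 0 14-6 12 0 30 10 40 5 22 8 53 2 0-68-2-2-25-12-28-19-24-24-16-12-21-26-11-8-18-4-13 0-17 5-54 0-13-4-20-11-47-14-22-12-16-14-10-20-6-32z"/><path data-summit="153 366" data-summit-m="1278" d="M17 177l-1 350 161 1 0-18 18-25 4-40 5-18 7-10 24-15-20-1-8-24-36-38-16-8-30-3-15-5-37-34-8-12-14-32-18-14-8-9-5-16z"/><path data-summit="395 483" data-summit-m="1197" d="M431 393l-18 3-22 13-28 14-19 18-16 20-1 17 4 20 14 29 182 1 1-121-21-3-32 0-22-8z"/><path data-summit="255 441" data-summit-m="1242" d="M318 375l-12 0-40 9-29 16-30 22-8 23-4 40-18 25-1 15 2 3 167-1-14-29-4-20 1-17 16-20 19-18 28-14 22-13 12-3-42-12-12 0-14 6-14 0z"/>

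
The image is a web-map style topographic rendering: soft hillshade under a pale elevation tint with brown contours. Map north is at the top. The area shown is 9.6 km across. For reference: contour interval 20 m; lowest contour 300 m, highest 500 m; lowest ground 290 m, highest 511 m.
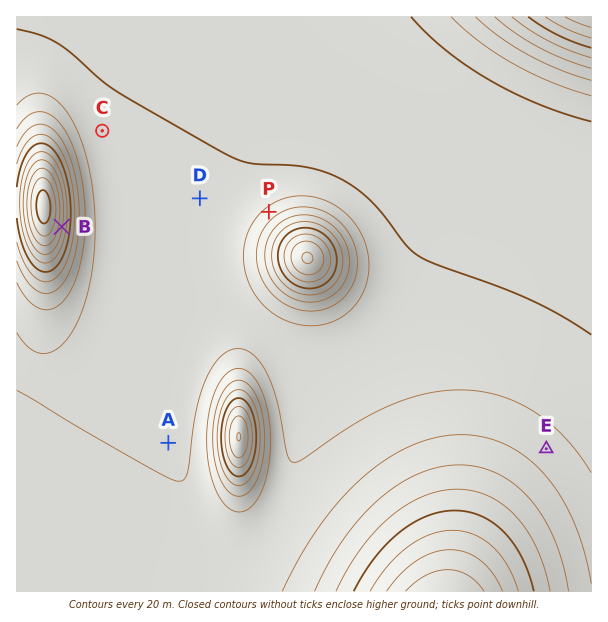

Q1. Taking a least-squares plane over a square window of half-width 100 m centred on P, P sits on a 5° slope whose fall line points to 321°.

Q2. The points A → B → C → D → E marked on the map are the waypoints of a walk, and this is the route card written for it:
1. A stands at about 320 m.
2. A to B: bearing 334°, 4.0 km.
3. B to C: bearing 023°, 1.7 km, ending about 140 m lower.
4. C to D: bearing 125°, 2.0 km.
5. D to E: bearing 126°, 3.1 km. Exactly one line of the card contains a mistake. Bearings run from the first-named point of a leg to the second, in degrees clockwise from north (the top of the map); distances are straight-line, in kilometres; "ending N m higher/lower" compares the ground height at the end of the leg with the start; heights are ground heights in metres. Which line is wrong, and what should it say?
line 5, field distance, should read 7.1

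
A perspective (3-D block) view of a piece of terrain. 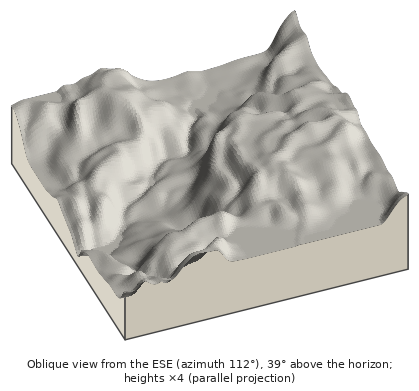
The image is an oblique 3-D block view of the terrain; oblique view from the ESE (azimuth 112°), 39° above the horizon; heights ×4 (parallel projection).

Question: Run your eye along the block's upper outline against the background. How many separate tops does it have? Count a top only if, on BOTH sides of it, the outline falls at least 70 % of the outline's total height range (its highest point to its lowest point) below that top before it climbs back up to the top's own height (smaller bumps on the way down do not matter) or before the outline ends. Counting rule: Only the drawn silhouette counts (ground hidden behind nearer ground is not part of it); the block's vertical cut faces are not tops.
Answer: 0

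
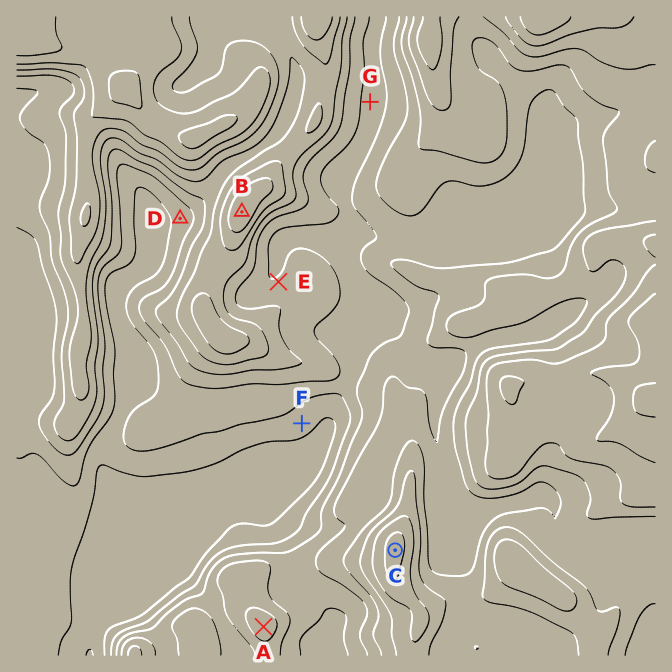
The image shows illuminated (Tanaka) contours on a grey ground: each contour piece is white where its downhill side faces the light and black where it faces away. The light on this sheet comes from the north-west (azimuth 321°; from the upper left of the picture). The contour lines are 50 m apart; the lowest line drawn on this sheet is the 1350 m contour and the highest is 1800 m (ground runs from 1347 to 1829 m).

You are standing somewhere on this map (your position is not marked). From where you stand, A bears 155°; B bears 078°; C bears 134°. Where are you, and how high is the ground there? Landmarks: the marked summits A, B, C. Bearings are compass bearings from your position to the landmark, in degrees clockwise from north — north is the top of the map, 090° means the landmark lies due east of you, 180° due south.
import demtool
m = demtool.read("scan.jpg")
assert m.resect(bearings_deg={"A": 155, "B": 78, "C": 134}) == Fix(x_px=84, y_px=246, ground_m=1660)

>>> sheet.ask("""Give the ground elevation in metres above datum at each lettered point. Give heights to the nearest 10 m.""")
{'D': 1460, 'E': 1510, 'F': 1430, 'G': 1500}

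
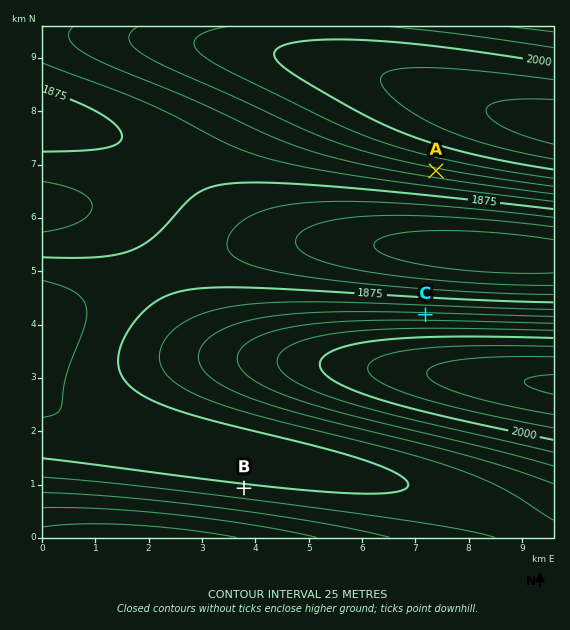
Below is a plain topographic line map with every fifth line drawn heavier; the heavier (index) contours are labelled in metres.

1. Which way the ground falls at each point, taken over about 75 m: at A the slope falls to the S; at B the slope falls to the N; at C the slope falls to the N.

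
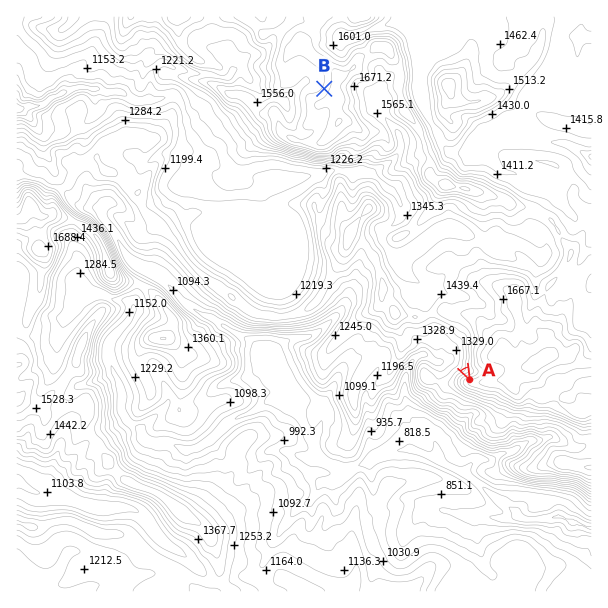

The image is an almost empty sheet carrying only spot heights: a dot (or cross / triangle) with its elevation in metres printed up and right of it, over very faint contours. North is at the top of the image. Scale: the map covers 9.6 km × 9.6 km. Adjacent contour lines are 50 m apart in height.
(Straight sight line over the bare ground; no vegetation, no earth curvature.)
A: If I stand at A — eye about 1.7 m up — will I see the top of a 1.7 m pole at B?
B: No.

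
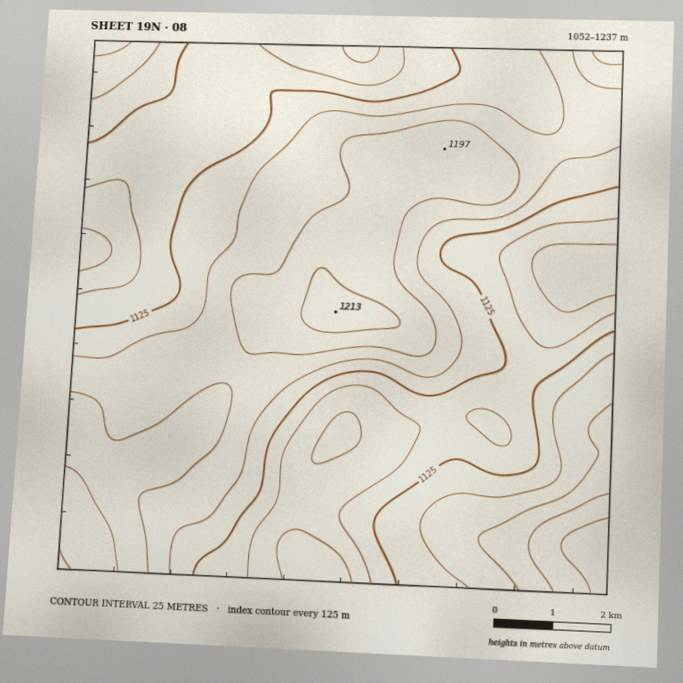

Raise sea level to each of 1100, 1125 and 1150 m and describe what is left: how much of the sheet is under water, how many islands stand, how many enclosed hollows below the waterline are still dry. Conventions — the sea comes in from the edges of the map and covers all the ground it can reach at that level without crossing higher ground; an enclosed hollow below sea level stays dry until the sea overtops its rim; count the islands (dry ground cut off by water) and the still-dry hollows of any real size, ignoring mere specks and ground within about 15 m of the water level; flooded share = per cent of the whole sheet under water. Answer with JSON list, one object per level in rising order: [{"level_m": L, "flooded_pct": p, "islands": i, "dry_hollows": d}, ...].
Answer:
[{"level_m": 1100, "flooded_pct": 14, "islands": 0, "dry_hollows": 0}, {"level_m": 1125, "flooded_pct": 35, "islands": 0, "dry_hollows": 0}, {"level_m": 1150, "flooded_pct": 54, "islands": 0, "dry_hollows": 0}]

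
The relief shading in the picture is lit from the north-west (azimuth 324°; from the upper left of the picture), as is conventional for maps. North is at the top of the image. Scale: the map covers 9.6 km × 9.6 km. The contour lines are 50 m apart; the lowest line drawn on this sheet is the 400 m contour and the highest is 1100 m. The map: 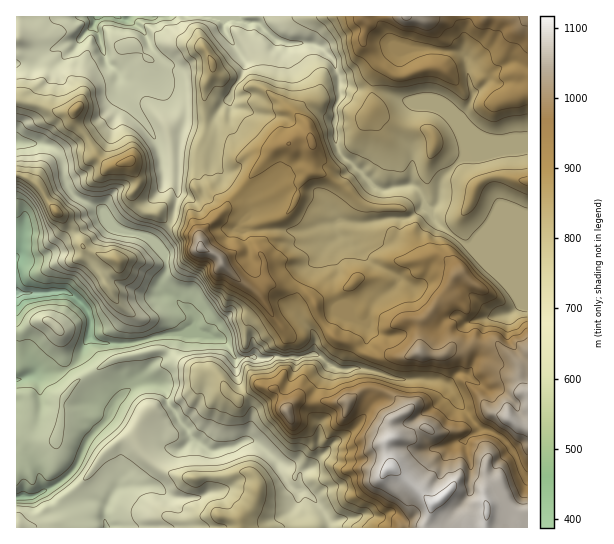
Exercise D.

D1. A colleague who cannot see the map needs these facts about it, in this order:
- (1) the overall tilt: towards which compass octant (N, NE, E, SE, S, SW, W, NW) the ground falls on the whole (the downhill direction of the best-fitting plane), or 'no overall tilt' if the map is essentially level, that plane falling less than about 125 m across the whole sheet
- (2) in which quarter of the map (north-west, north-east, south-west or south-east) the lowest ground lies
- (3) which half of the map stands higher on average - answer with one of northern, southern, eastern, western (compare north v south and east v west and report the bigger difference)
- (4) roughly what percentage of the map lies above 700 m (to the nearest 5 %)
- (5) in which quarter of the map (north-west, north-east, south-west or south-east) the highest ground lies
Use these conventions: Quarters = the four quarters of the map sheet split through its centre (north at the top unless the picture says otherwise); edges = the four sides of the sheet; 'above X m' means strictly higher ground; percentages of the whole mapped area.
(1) The general tilt is down to the west (the land rises towards the east).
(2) The lowest ground is in the south-west quarter.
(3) On average the eastern half of the map is the higher ground.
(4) Roughly 70 % of the ground is higher than 700 m.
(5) Look to the south-east quarter for the highest ground.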